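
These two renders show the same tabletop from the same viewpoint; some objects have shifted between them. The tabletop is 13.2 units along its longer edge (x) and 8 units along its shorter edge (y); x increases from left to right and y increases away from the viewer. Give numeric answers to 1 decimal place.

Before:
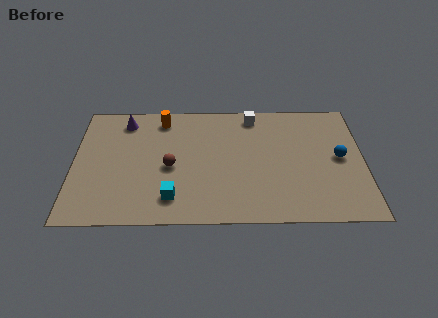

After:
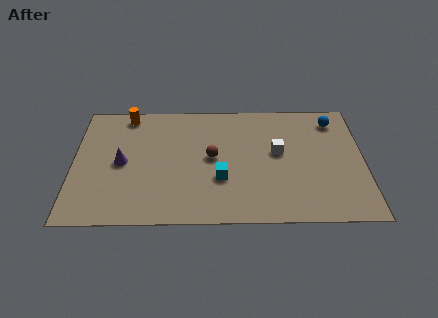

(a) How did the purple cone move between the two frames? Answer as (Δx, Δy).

(-0.1, -2.8)

The purple cone started near (2.3, 6.7) and ended near (2.2, 3.9).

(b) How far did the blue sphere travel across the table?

2.5

From (12.1, 4.1) to (11.9, 6.6), the blue sphere covered √(0.2² + 2.5²) ≈ 2.5 units.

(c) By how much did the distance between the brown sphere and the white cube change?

-2.1

Before: roughly 5.1 units apart; after: 3.0. That's 2.1 units closer together.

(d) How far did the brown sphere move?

2.0

The brown sphere was near (4.4, 3.6) before and (6.3, 4.2) after, so it travelled √(1.9² + 0.6²) ≈ 2.0 units.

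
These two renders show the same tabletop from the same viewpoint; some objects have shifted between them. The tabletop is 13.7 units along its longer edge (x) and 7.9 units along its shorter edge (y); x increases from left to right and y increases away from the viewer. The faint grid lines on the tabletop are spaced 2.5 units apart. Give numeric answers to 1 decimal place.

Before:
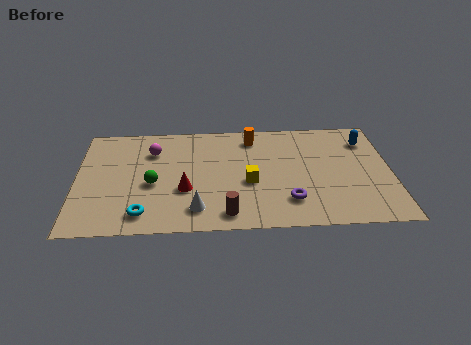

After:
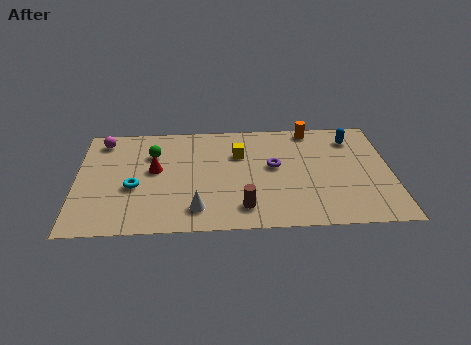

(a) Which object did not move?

the white cone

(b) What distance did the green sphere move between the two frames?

2.2

From (3.3, 3.4) to (3.3, 5.6), the green sphere covered √(0.0² + 2.2²) ≈ 2.2 units.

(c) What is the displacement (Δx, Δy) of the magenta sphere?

(-2.2, 0.9)

The magenta sphere started near (3.3, 5.8) and ended near (1.1, 6.7).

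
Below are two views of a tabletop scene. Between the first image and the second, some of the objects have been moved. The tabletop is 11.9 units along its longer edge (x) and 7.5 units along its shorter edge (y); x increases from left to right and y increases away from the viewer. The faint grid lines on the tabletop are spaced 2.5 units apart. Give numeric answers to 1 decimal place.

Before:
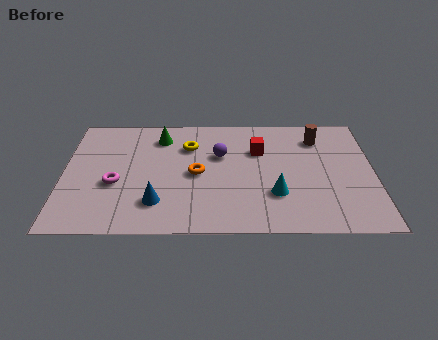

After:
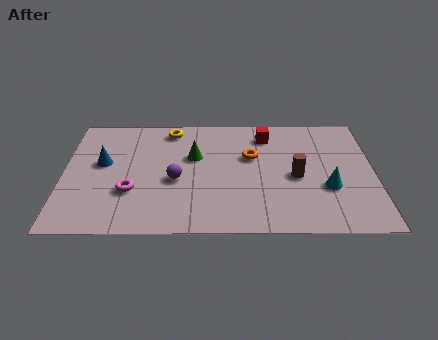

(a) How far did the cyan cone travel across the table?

2.0

The cyan cone moved from about (8.1, 2.3) to (10.1, 2.7), a distance of √(2.0² + 0.4²) ≈ 2.0.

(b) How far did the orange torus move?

2.4

The orange torus was near (5.1, 3.6) before and (7.2, 4.7) after, so it travelled √(2.1² + 1.1²) ≈ 2.4 units.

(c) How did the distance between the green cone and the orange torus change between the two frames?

-0.6

They were about 2.8 units apart before and 2.2 after — 0.6 units closer together.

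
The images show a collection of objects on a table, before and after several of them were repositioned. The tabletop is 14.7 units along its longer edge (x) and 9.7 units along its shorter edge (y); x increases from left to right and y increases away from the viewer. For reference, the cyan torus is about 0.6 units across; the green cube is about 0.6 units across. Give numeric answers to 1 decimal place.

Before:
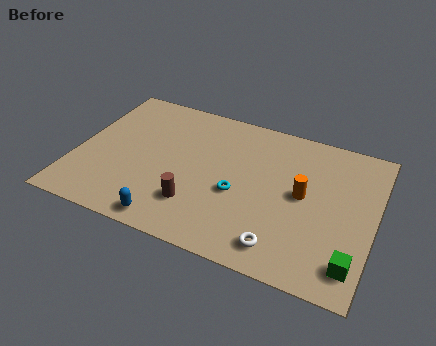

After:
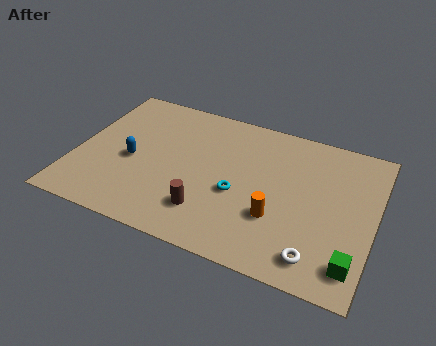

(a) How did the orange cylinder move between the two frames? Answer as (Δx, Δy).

(-1.1, -1.9)

The orange cylinder started near (11.2, 5.1) and ended near (10.1, 3.2).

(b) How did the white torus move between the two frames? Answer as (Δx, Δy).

(1.7, 0.0)

The white torus was at about (10.5, 1.5) and moved to about (12.2, 1.5).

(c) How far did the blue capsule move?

4.0

From (5.1, 1.0) to (2.8, 4.3), the blue capsule covered √(2.3² + 3.3²) ≈ 4.0 units.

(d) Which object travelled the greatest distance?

the blue capsule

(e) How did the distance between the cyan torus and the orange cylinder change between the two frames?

-1.1

They were about 3.3 units apart before and 2.2 after — 1.1 units closer together.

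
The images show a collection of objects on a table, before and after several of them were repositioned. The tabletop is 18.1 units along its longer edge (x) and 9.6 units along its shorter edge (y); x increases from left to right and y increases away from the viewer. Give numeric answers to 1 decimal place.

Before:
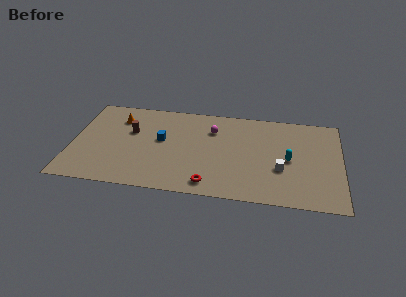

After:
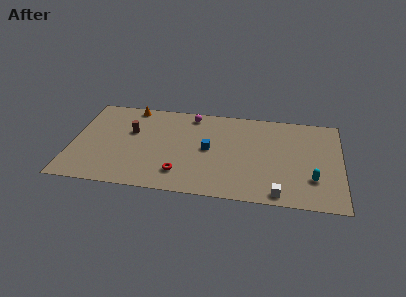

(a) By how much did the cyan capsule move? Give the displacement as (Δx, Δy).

(1.6, -1.8)

The cyan capsule started near (14.6, 4.6) and ended near (16.2, 2.8).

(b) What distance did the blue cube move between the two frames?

3.2

The blue cube was near (6.0, 5.4) before and (9.2, 4.9) after, so it travelled √(3.2² + 0.5²) ≈ 3.2 units.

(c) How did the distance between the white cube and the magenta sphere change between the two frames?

+3.7

The distance was about 5.9 in the first image and 9.6 in the second, so they moved 3.7 units further apart.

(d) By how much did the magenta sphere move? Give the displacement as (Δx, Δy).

(-1.5, 1.4)

The magenta sphere started near (9.4, 7.0) and ended near (7.9, 8.4).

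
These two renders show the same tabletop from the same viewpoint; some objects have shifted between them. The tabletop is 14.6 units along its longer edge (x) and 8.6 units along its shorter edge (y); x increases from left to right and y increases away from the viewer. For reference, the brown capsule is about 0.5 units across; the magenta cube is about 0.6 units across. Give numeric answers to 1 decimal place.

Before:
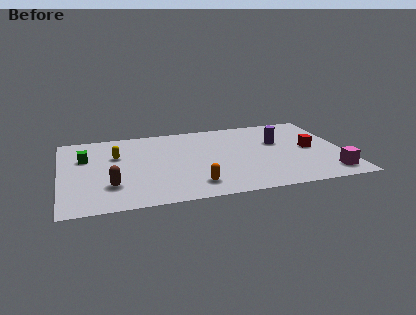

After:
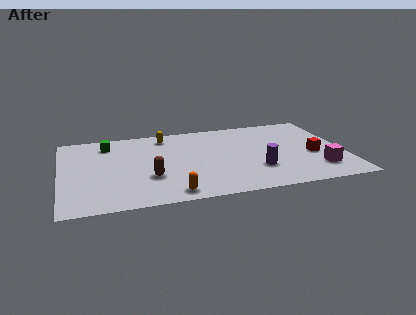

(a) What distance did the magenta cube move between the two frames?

0.8

From (13.6, 1.4) to (13.1, 2.0), the magenta cube covered √(0.5² + 0.6²) ≈ 0.8 units.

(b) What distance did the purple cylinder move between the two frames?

3.1

From (11.3, 5.4) to (10.0, 2.6), the purple cylinder covered √(1.3² + 2.8²) ≈ 3.1 units.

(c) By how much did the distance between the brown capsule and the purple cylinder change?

-3.8

The distance was about 9.3 in the first image and 5.5 in the second, so they moved 3.8 units closer together.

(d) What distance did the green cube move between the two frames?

1.8

The green cube was near (1.3, 5.7) before and (2.5, 7.0) after, so it travelled √(1.2² + 1.3²) ≈ 1.8 units.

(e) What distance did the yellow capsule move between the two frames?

3.1

The yellow capsule moved from about (2.9, 5.6) to (5.5, 7.3), a distance of √(2.6² + 1.7²) ≈ 3.1.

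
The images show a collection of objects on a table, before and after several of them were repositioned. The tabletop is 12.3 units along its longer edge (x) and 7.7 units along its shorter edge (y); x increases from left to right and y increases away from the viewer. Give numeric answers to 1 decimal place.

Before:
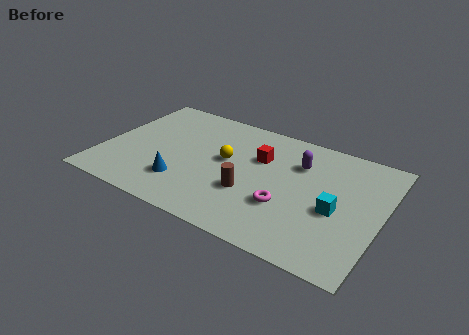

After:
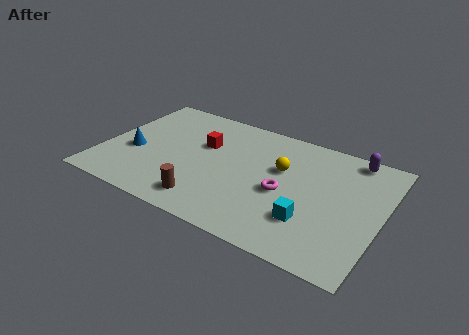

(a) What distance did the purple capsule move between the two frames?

2.6

From (8.5, 5.5) to (10.7, 6.9), the purple capsule covered √(2.2² + 1.4²) ≈ 2.6 units.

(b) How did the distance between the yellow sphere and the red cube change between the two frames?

+1.9

The distance was about 1.6 in the first image and 3.5 in the second, so they moved 1.9 units further apart.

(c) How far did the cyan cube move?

1.5

The cyan cube was near (10.4, 3.3) before and (9.4, 2.2) after, so it travelled √(1.0² + 1.1²) ≈ 1.5 units.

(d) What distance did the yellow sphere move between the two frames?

2.5

The yellow sphere was near (5.4, 4.3) before and (7.8, 4.8) after, so it travelled √(2.4² + 0.5²) ≈ 2.5 units.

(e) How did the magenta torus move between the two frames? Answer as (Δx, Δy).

(-0.2, 0.8)

The magenta torus was at about (8.3, 2.6) and moved to about (8.1, 3.4).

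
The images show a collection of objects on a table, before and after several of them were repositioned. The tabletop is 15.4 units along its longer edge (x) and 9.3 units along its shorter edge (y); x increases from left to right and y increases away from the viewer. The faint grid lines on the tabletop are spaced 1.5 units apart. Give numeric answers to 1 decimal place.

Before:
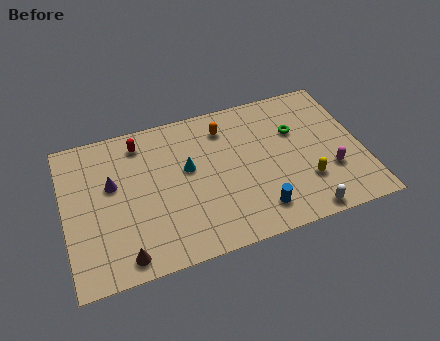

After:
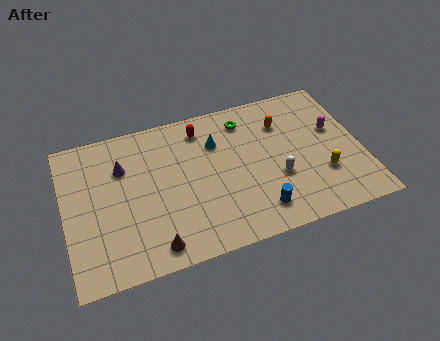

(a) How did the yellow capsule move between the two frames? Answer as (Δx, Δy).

(0.9, 0.2)

From the two frames, the yellow capsule sits at roughly (12.3, 2.7) before and (13.2, 2.9) after.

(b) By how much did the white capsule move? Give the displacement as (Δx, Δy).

(-1.1, 2.6)

From the two frames, the white capsule sits at roughly (12.0, 0.8) before and (10.9, 3.4) after.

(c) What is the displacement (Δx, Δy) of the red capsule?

(3.2, -0.1)

The red capsule was at about (4.1, 7.8) and moved to about (7.3, 7.7).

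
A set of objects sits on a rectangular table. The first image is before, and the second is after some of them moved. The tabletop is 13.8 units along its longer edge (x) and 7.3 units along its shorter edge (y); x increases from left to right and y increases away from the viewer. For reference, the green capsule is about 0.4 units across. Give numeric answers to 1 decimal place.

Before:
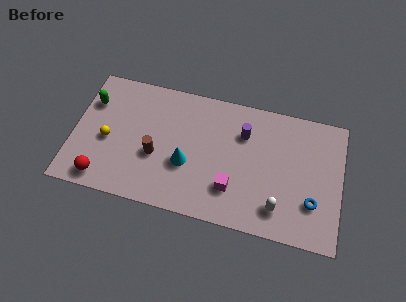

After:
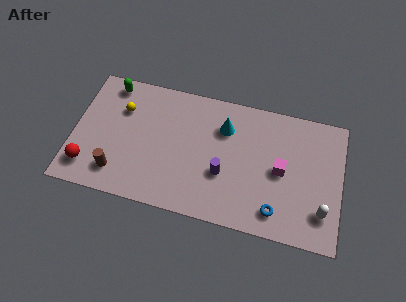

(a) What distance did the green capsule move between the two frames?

1.5

The green capsule moved from about (0.8, 5.2) to (1.7, 6.4), a distance of √(0.9² + 1.2²) ≈ 1.5.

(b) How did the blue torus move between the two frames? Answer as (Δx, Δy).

(-1.8, -0.9)

The blue torus was at about (12.4, 2.2) and moved to about (10.6, 1.3).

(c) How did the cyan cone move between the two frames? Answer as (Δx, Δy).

(1.8, 2.5)

The cyan cone started near (5.9, 2.8) and ended near (7.7, 5.3).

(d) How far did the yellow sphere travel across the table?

2.0

The yellow sphere moved from about (1.8, 3.2) to (2.4, 5.1), a distance of √(0.6² + 1.9²) ≈ 2.0.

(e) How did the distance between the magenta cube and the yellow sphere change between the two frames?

+1.8

The distance was about 6.6 in the first image and 8.4 in the second, so they moved 1.8 units further apart.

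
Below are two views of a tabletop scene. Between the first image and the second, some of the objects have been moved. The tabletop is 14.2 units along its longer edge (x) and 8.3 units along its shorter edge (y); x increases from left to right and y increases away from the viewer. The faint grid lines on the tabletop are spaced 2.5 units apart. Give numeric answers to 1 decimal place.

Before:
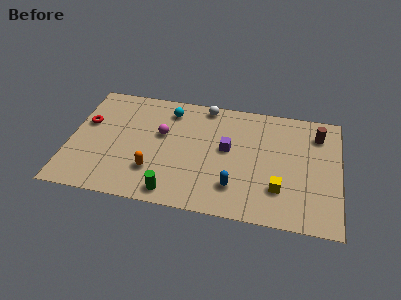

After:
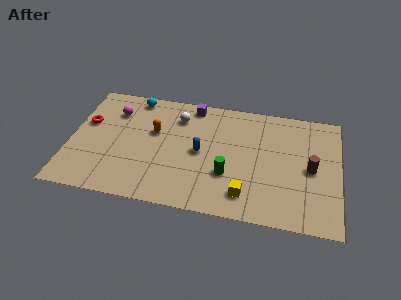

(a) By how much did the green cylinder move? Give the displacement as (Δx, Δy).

(2.8, 1.8)

The green cylinder was at about (5.6, 1.0) and moved to about (8.4, 2.8).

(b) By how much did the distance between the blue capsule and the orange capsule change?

-1.6

The distance was about 4.3 in the first image and 2.7 in the second, so they moved 1.6 units closer together.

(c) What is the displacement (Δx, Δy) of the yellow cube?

(-1.7, -0.7)

The yellow cube was at about (11.1, 2.3) and moved to about (9.4, 1.6).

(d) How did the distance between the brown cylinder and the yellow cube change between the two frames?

-0.5

The distance was about 4.6 in the first image and 4.1 in the second, so they moved 0.5 units closer together.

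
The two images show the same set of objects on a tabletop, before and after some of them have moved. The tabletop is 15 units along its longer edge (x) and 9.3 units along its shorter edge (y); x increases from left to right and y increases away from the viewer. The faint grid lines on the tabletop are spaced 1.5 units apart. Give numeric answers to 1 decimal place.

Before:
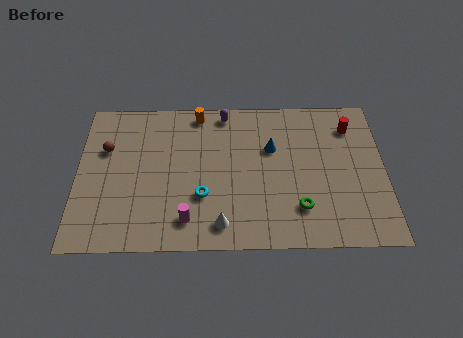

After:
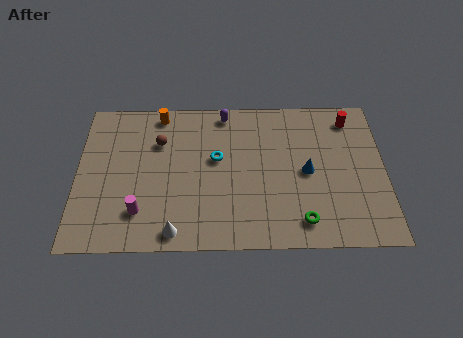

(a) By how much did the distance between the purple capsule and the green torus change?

+0.7

They were about 7.0 units apart before and 7.7 after — 0.7 units further apart.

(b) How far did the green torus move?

0.8

The green torus moved from about (10.8, 2.3) to (10.9, 1.5), a distance of √(0.1² + 0.8²) ≈ 0.8.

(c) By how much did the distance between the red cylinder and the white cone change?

+2.3

They were about 8.7 units apart before and 11.0 after — 2.3 units further apart.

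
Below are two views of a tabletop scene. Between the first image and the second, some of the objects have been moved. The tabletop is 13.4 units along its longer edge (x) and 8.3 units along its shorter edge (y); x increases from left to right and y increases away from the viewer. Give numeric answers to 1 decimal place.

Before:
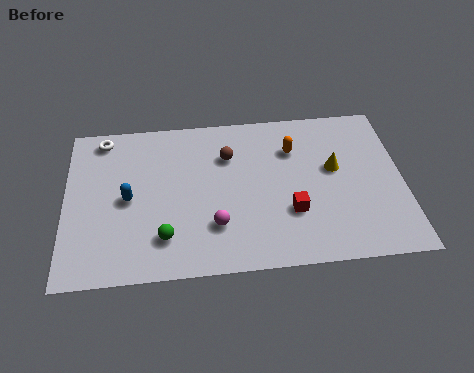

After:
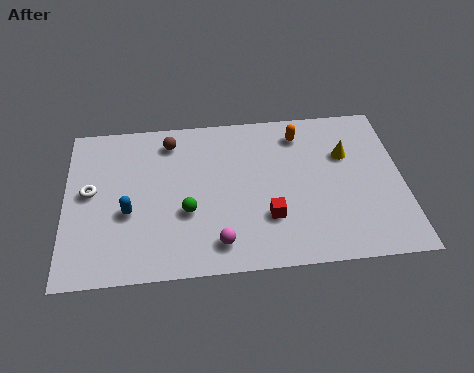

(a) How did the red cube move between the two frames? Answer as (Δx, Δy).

(-0.9, -0.2)

From the two frames, the red cube sits at roughly (8.9, 2.7) before and (8.0, 2.5) after.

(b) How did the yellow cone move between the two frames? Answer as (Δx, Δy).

(0.5, 0.7)

The yellow cone was at about (10.7, 4.8) and moved to about (11.2, 5.5).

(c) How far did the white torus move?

2.8

The white torus moved from about (1.5, 7.3) to (1.0, 4.5), a distance of √(0.5² + 2.8²) ≈ 2.8.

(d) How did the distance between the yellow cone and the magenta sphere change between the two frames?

+1.2

They were about 5.4 units apart before and 6.6 after — 1.2 units further apart.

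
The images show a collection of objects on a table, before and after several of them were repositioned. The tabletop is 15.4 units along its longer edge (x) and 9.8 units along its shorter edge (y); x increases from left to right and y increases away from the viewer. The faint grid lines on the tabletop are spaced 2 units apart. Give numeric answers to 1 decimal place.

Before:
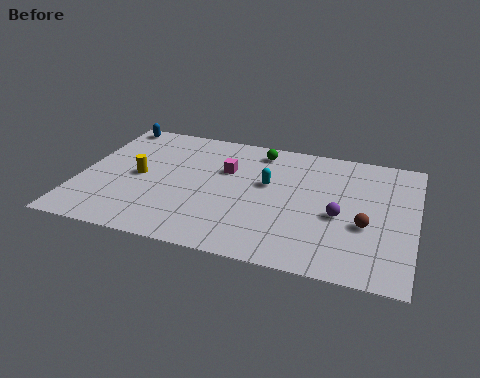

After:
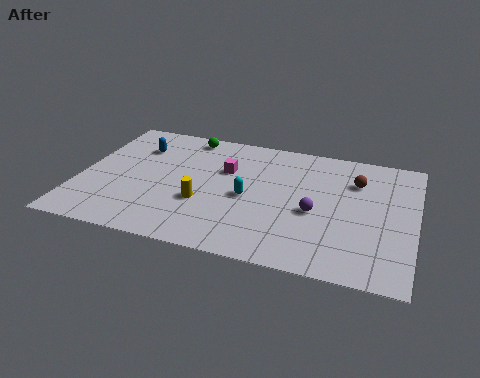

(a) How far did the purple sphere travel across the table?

1.1

The purple sphere moved from about (12.0, 4.2) to (10.9, 4.2), a distance of √(1.1² + 0.0²) ≈ 1.1.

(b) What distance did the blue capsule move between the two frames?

2.2

The blue capsule moved from about (1.0, 8.9) to (2.4, 7.2), a distance of √(1.4² + 1.7²) ≈ 2.2.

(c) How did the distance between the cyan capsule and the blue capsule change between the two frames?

-2.2

The distance was about 8.2 in the first image and 6.0 in the second, so they moved 2.2 units closer together.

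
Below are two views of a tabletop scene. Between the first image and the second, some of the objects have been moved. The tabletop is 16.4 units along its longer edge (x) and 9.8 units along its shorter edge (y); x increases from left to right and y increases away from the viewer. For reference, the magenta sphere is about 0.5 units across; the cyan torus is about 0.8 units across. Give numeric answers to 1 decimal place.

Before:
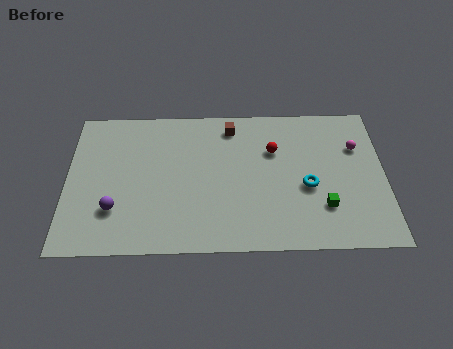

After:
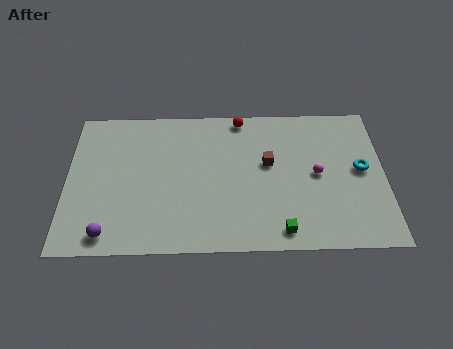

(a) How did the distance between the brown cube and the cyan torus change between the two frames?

-0.9

The distance was about 5.7 in the first image and 4.8 in the second, so they moved 0.9 units closer together.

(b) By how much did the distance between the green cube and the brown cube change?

-2.8

They were about 7.3 units apart before and 4.5 after — 2.8 units closer together.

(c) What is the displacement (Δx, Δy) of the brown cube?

(1.9, -2.6)

The brown cube was at about (8.5, 8.3) and moved to about (10.4, 5.7).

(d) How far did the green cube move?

2.7

The green cube was near (13.2, 2.7) before and (11.0, 1.2) after, so it travelled √(2.2² + 1.5²) ≈ 2.7 units.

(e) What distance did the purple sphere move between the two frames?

1.6

The purple sphere moved from about (2.5, 2.8) to (2.2, 1.2), a distance of √(0.3² + 1.6²) ≈ 1.6.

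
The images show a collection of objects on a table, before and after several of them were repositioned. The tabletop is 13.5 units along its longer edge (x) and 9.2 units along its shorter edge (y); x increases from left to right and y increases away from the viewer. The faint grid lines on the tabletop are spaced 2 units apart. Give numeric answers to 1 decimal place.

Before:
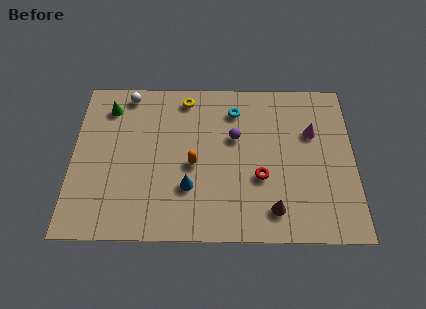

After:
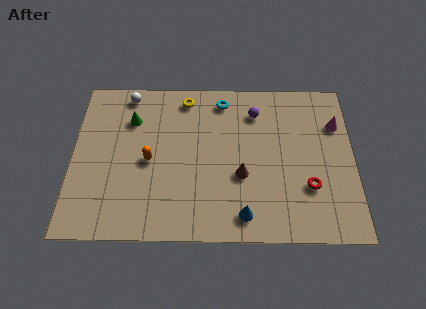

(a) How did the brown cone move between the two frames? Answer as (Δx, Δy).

(-1.5, 1.9)

The brown cone started near (9.6, 1.6) and ended near (8.1, 3.5).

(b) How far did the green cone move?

1.3

The green cone was near (1.7, 7.4) before and (2.8, 6.7) after, so it travelled √(1.1² + 0.7²) ≈ 1.3 units.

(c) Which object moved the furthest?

the blue cone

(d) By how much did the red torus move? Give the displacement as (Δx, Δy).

(2.3, -0.5)

From the two frames, the red torus sits at roughly (9.0, 3.4) before and (11.3, 2.9) after.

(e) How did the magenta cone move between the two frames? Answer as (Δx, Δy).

(1.2, 0.5)

The magenta cone was at about (11.5, 6.0) and moved to about (12.7, 6.5).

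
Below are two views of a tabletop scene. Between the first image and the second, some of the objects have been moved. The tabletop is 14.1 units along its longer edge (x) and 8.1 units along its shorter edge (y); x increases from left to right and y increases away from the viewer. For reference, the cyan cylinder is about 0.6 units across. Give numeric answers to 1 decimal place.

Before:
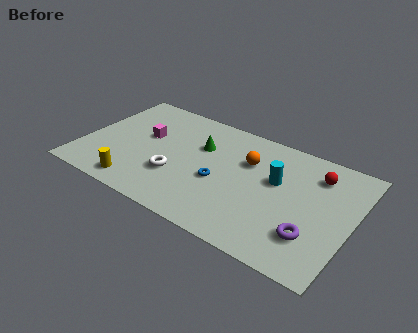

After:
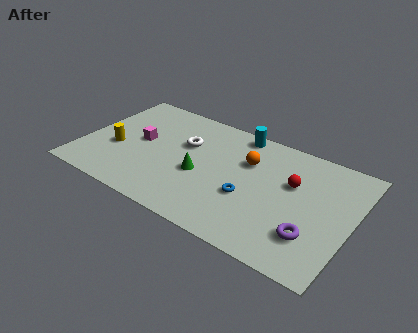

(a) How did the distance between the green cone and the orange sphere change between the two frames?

+0.5

They were about 2.5 units apart before and 3.0 after — 0.5 units further apart.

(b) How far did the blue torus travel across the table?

1.6

The blue torus moved from about (7.3, 3.4) to (8.9, 3.1), a distance of √(1.6² + 0.3²) ≈ 1.6.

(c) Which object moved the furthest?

the cyan cylinder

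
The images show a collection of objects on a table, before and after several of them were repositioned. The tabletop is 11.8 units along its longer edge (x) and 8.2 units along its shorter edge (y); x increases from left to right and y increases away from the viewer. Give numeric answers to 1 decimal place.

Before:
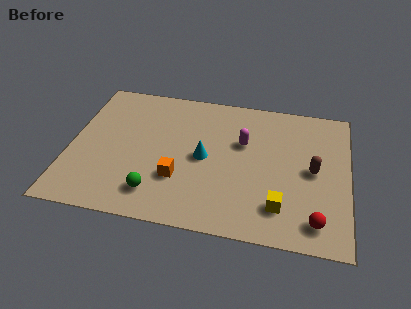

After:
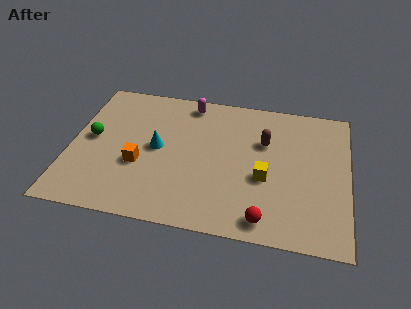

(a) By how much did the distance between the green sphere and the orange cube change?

+1.1

They were about 1.3 units apart before and 2.4 after — 1.1 units further apart.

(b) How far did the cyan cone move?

2.0

The cyan cone was near (5.7, 4.0) before and (3.7, 4.2) after, so it travelled √(2.0² + 0.2²) ≈ 2.0 units.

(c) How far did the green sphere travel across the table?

4.0

From (3.8, 1.6) to (0.9, 4.3), the green sphere covered √(2.9² + 2.7²) ≈ 4.0 units.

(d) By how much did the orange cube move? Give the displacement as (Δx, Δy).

(-1.7, 0.5)

The orange cube started near (4.7, 2.6) and ended near (3.0, 3.1).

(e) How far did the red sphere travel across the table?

2.1

The red sphere was near (10.5, 1.3) before and (8.4, 1.0) after, so it travelled √(2.1² + 0.3²) ≈ 2.1 units.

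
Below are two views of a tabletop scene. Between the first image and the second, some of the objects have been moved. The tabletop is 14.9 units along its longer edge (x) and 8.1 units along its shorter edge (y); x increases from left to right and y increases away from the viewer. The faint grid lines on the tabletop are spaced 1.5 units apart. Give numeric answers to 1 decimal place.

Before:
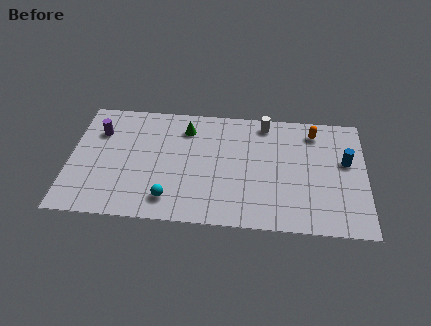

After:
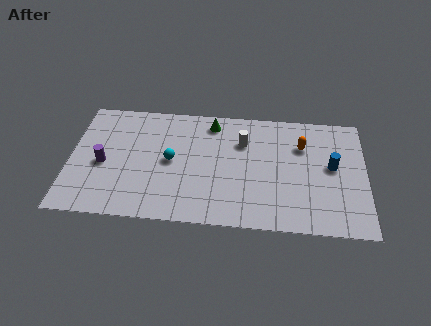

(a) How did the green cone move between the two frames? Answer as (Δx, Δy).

(1.3, 0.5)

The green cone was at about (5.8, 6.4) and moved to about (7.1, 6.9).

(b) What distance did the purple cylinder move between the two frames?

2.2

From (1.4, 5.8) to (1.7, 3.6), the purple cylinder covered √(0.3² + 2.2²) ≈ 2.2 units.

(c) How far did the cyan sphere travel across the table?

2.6

The cyan sphere moved from about (5.1, 1.5) to (5.1, 4.1), a distance of √(0.0² + 2.6²) ≈ 2.6.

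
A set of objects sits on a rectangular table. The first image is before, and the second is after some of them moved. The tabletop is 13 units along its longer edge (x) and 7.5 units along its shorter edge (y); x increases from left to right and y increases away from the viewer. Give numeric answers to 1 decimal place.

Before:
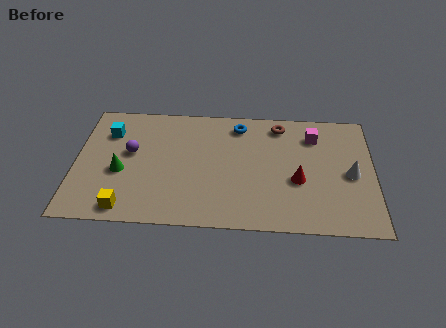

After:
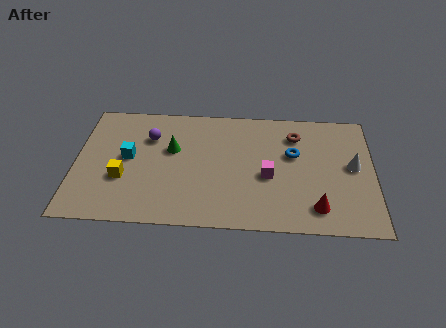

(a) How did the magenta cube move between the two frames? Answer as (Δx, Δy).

(-2.0, -2.6)

The magenta cube started near (10.4, 5.8) and ended near (8.4, 3.2).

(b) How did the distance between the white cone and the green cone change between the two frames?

-2.1

Before: roughly 10.0 units apart; after: 7.9. That's 2.1 units closer together.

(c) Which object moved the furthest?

the magenta cube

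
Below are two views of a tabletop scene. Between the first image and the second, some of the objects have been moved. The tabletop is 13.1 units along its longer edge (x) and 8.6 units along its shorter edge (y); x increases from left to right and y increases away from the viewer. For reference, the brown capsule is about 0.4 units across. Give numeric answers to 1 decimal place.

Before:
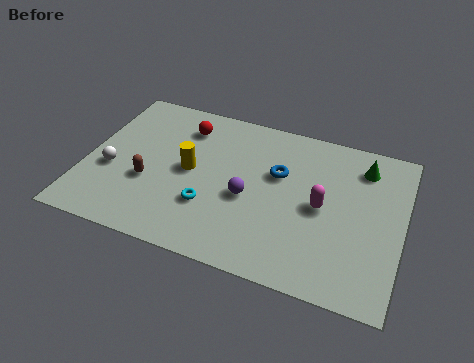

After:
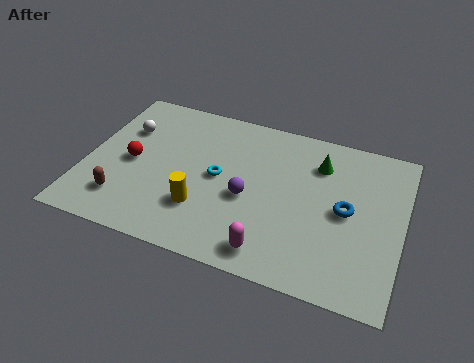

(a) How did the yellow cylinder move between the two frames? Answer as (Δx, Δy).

(0.7, -1.9)

From the two frames, the yellow cylinder sits at roughly (4.3, 4.4) before and (5.0, 2.5) after.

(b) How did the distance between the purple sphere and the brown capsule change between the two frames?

+1.2

Before: roughly 4.1 units apart; after: 5.3. That's 1.2 units further apart.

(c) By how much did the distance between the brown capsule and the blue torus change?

+3.7

They were about 5.6 units apart before and 9.3 after — 3.7 units further apart.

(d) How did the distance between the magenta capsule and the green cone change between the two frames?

+2.4

Before: roughly 3.1 units apart; after: 5.5. That's 2.4 units further apart.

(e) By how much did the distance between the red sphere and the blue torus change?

+4.6

They were about 4.3 units apart before and 8.9 after — 4.6 units further apart.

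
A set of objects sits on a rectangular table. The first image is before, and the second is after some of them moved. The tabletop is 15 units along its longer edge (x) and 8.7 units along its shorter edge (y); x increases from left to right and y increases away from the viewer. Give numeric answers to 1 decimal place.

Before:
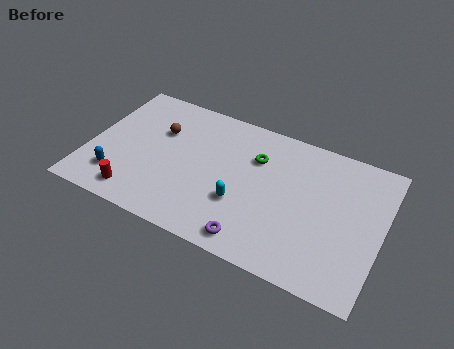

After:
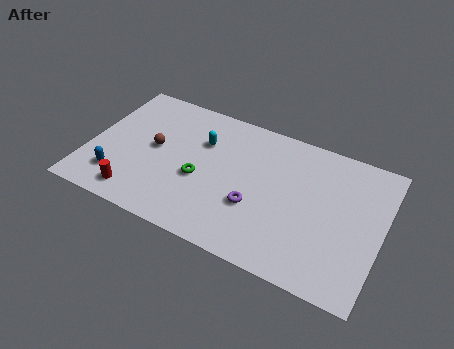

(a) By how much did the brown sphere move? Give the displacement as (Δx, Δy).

(-0.1, -1.2)

From the two frames, the brown sphere sits at roughly (3.4, 5.8) before and (3.3, 4.6) after.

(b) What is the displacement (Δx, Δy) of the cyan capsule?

(-2.4, 3.0)

The cyan capsule was at about (8.0, 3.0) and moved to about (5.6, 6.0).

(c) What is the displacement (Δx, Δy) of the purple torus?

(-0.2, 2.0)

The purple torus started near (8.9, 1.1) and ended near (8.7, 3.1).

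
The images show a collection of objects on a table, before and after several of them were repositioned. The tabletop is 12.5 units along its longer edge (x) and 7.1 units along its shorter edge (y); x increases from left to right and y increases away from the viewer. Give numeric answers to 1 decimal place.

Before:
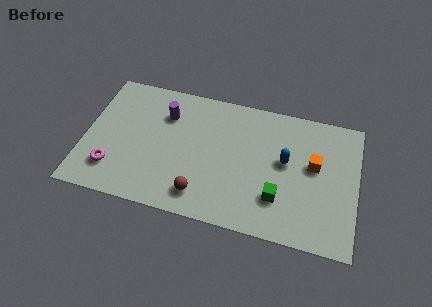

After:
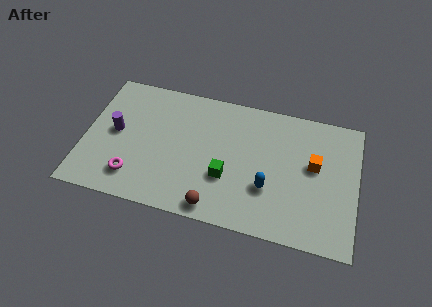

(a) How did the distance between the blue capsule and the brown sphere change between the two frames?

-1.8

Before: roughly 4.6 units apart; after: 2.8. That's 1.8 units closer together.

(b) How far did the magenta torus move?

1.0

From (1.4, 1.7) to (2.4, 1.5), the magenta torus covered √(1.0² + 0.2²) ≈ 1.0 units.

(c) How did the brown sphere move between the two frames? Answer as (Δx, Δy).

(0.7, -0.5)

The brown sphere was at about (5.5, 1.3) and moved to about (6.2, 0.8).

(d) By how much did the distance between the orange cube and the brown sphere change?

-0.3

The distance was about 5.7 in the first image and 5.4 in the second, so they moved 0.3 units closer together.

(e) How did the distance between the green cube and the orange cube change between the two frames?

+1.6

The distance was about 2.6 in the first image and 4.2 in the second, so they moved 1.6 units further apart.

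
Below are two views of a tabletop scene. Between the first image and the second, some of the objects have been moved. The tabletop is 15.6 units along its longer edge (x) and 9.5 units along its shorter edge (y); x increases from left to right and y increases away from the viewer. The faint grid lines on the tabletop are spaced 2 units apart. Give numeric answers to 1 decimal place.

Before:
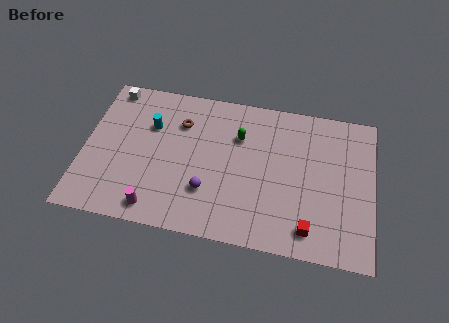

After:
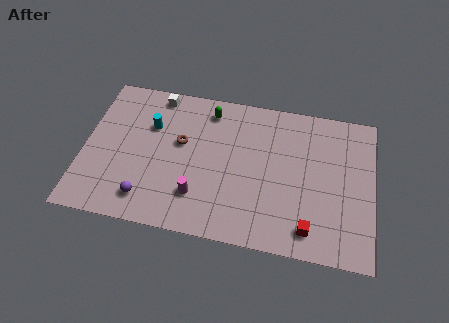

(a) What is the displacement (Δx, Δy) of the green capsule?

(-1.7, 1.4)

The green capsule was at about (8.3, 6.6) and moved to about (6.6, 8.0).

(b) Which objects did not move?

the red cube and the cyan cylinder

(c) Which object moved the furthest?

the purple sphere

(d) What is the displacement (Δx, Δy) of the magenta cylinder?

(2.2, 1.2)

From the two frames, the magenta cylinder sits at roughly (4.1, 1.2) before and (6.3, 2.4) after.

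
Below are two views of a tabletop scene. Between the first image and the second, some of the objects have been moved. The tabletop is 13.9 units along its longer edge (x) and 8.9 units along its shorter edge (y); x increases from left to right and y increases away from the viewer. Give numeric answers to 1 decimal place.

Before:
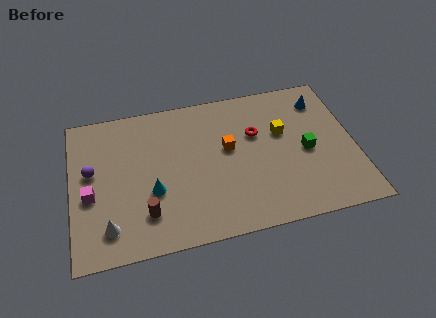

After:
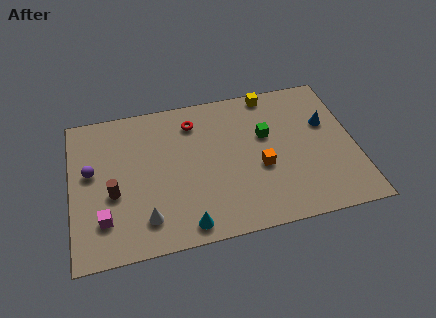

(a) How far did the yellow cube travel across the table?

2.6

The yellow cube moved from about (10.4, 5.5) to (10.0, 8.1), a distance of √(0.4² + 2.6²) ≈ 2.6.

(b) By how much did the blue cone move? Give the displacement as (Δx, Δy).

(0.1, -1.5)

The blue cone was at about (12.5, 7.1) and moved to about (12.6, 5.6).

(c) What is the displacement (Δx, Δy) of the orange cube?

(1.5, -1.5)

From the two frames, the orange cube sits at roughly (7.7, 5.1) before and (9.2, 3.6) after.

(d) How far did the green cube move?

2.4

The green cube was near (11.5, 4.1) before and (9.6, 5.5) after, so it travelled √(1.9² + 1.4²) ≈ 2.4 units.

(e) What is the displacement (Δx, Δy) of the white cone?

(1.8, 0.1)

From the two frames, the white cone sits at roughly (1.7, 1.7) before and (3.5, 1.8) after.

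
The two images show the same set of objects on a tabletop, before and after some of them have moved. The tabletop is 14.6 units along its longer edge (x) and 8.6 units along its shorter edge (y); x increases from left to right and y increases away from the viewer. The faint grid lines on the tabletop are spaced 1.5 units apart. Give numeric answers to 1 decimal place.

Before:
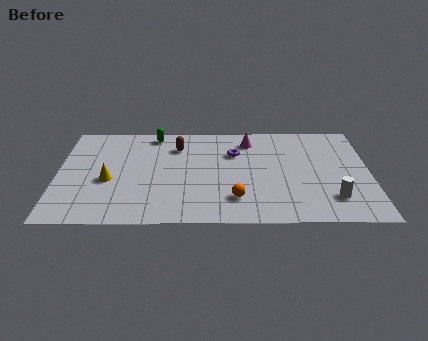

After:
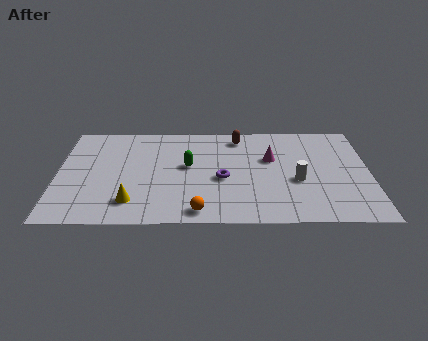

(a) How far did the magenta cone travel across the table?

1.9

From (9.0, 7.0) to (10.0, 5.4), the magenta cone covered √(1.0² + 1.6²) ≈ 1.9 units.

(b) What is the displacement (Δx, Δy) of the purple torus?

(-0.6, -2.2)

From the two frames, the purple torus sits at roughly (8.3, 5.9) before and (7.7, 3.7) after.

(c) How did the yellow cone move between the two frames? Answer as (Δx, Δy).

(1.1, -1.8)

The yellow cone started near (2.4, 3.6) and ended near (3.5, 1.8).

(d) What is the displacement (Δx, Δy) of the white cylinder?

(-1.6, 1.5)

The white cylinder started near (12.8, 2.0) and ended near (11.2, 3.5).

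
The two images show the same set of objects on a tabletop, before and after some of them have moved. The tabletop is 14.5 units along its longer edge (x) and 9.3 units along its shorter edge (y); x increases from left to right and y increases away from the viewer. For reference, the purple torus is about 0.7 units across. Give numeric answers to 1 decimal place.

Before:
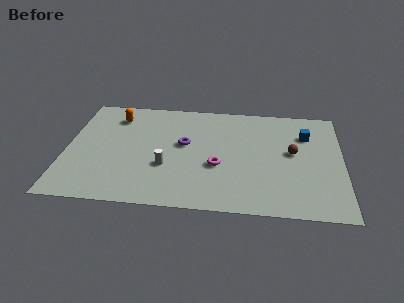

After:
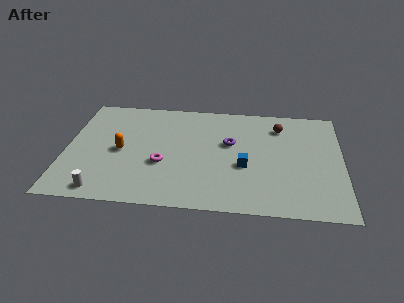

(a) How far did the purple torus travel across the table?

2.4

From (6.2, 5.3) to (8.6, 5.6), the purple torus covered √(2.4² + 0.3²) ≈ 2.4 units.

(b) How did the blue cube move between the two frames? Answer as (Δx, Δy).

(-3.2, -3.0)

The blue cube was at about (12.6, 6.7) and moved to about (9.4, 3.7).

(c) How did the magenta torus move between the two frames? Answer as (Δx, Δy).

(-2.9, -0.1)

The magenta torus was at about (8.0, 3.6) and moved to about (5.1, 3.5).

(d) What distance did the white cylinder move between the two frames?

3.9

From (5.3, 3.3) to (2.1, 1.0), the white cylinder covered √(3.2² + 2.3²) ≈ 3.9 units.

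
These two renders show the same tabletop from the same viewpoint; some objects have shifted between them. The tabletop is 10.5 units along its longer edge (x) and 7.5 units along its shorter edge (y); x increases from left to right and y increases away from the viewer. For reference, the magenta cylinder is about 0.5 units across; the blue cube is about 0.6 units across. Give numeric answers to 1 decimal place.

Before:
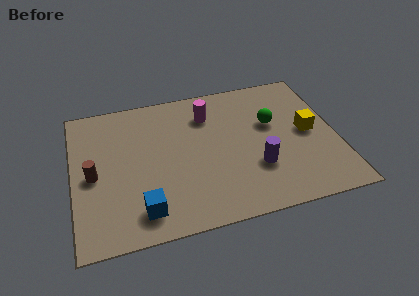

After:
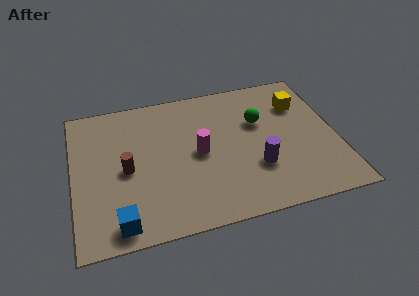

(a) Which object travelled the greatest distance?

the magenta cylinder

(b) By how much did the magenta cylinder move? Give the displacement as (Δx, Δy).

(-0.5, -2.0)

The magenta cylinder was at about (5.5, 5.7) and moved to about (5.0, 3.7).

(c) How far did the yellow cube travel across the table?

1.6

The yellow cube was near (9.4, 3.8) before and (9.2, 5.4) after, so it travelled √(0.2² + 1.6²) ≈ 1.6 units.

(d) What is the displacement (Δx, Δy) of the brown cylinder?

(1.3, 0.0)

From the two frames, the brown cylinder sits at roughly (0.8, 3.5) before and (2.1, 3.5) after.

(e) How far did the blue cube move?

1.0

The blue cube moved from about (2.6, 1.3) to (1.7, 0.9), a distance of √(0.9² + 0.4²) ≈ 1.0.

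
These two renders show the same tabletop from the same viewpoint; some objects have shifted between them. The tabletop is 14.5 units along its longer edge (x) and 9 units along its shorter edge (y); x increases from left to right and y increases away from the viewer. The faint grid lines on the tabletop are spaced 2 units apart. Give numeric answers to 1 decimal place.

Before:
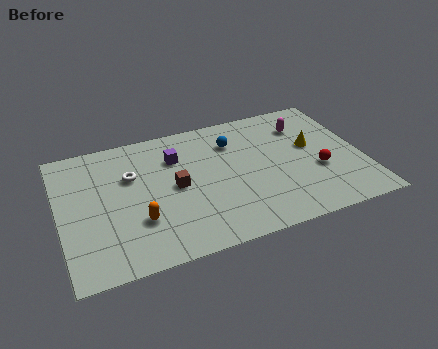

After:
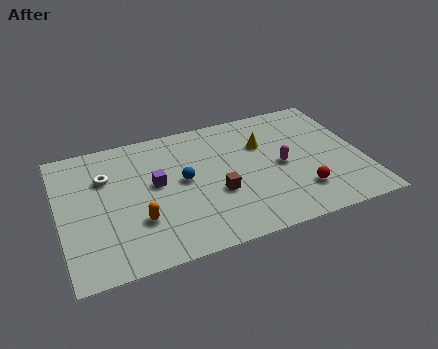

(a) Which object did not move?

the orange capsule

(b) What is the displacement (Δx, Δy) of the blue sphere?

(-2.6, -1.9)

The blue sphere was at about (8.5, 6.7) and moved to about (5.9, 4.8).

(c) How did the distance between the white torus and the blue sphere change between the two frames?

-1.2

They were about 5.1 units apart before and 3.9 after — 1.2 units closer together.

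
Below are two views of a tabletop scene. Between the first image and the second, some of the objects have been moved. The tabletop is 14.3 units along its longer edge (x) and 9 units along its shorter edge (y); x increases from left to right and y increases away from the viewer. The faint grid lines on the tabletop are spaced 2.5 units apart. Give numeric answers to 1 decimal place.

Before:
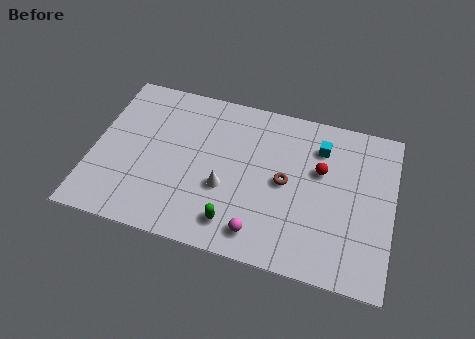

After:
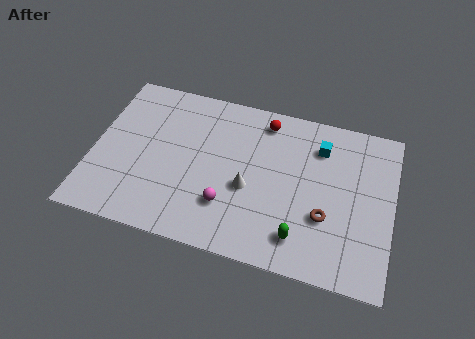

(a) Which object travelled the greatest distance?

the red sphere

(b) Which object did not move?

the cyan cube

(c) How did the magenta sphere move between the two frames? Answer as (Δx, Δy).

(-1.6, 1.1)

The magenta sphere was at about (8.2, 1.4) and moved to about (6.6, 2.5).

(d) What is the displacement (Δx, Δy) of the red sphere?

(-2.8, 2.1)

The red sphere started near (10.8, 5.6) and ended near (8.0, 7.7).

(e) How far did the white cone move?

1.1

The white cone moved from about (6.4, 3.4) to (7.5, 3.7), a distance of √(1.1² + 0.3²) ≈ 1.1.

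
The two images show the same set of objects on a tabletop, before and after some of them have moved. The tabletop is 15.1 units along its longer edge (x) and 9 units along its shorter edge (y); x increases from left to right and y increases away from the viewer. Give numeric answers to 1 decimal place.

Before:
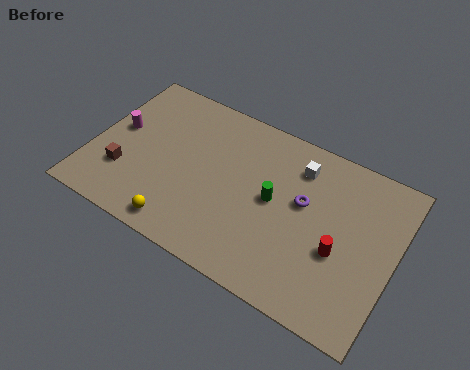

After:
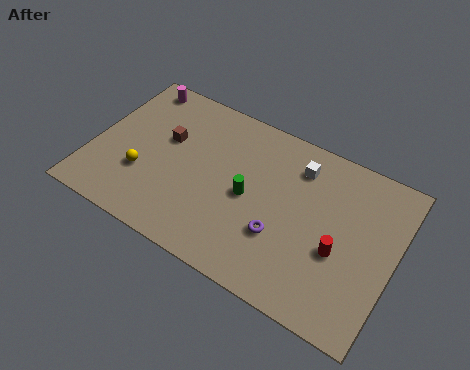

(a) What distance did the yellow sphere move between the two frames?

3.0

The yellow sphere was near (5.0, 1.1) before and (2.7, 3.0) after, so it travelled √(2.3² + 1.9²) ≈ 3.0 units.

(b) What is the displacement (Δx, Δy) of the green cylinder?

(-1.2, -0.4)

The green cylinder was at about (9.1, 4.7) and moved to about (7.9, 4.3).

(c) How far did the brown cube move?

3.3

The brown cube moved from about (1.8, 2.7) to (3.5, 5.5), a distance of √(1.7² + 2.8²) ≈ 3.3.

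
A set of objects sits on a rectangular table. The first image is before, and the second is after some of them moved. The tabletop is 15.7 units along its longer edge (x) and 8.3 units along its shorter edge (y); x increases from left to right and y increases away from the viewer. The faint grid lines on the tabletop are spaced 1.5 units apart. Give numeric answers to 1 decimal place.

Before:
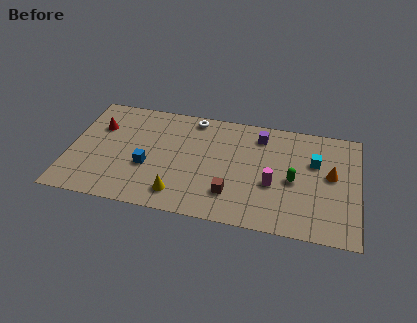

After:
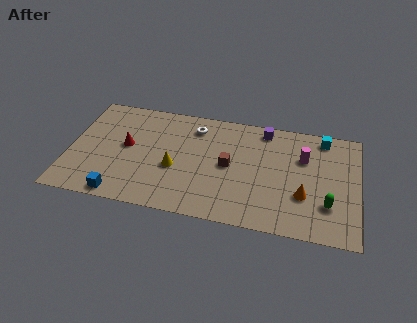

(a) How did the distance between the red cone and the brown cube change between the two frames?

-2.6

They were about 8.2 units apart before and 5.6 after — 2.6 units closer together.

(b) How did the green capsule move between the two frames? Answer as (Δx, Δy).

(1.9, -1.4)

From the two frames, the green capsule sits at roughly (12.2, 3.8) before and (14.1, 2.4) after.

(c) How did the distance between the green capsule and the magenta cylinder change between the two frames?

+2.3

Before: roughly 1.2 units apart; after: 3.5. That's 2.3 units further apart.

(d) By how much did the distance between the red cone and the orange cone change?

-2.9

They were about 12.7 units apart before and 9.8 after — 2.9 units closer together.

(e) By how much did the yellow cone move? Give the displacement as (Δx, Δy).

(-0.3, 1.9)

From the two frames, the yellow cone sits at roughly (6.1, 1.5) before and (5.8, 3.4) after.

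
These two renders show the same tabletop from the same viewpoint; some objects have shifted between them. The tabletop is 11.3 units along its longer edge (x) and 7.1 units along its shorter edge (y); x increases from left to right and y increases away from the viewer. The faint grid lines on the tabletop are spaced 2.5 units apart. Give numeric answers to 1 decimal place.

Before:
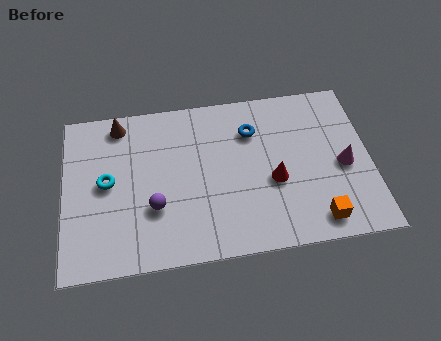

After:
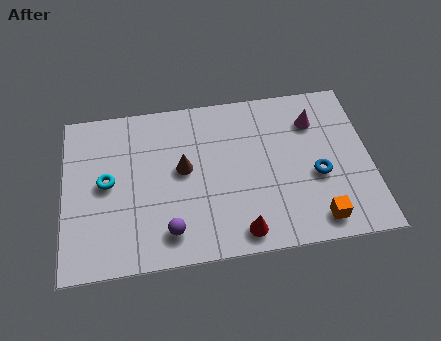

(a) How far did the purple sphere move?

1.2

From (3.3, 2.4) to (3.8, 1.3), the purple sphere covered √(0.5² + 1.1²) ≈ 1.2 units.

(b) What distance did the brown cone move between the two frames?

3.3

The brown cone moved from about (2.1, 6.2) to (4.4, 3.9), a distance of √(2.3² + 2.3²) ≈ 3.3.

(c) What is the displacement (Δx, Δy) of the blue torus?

(2.3, -2.3)

From the two frames, the blue torus sits at roughly (7.0, 5.2) before and (9.3, 2.9) after.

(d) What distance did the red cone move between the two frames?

2.4

The red cone was near (7.7, 2.9) before and (6.4, 0.9) after, so it travelled √(1.3² + 2.0²) ≈ 2.4 units.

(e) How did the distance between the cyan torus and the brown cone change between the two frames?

+0.3

They were about 2.5 units apart before and 2.8 after — 0.3 units further apart.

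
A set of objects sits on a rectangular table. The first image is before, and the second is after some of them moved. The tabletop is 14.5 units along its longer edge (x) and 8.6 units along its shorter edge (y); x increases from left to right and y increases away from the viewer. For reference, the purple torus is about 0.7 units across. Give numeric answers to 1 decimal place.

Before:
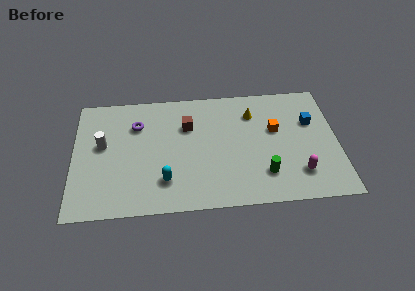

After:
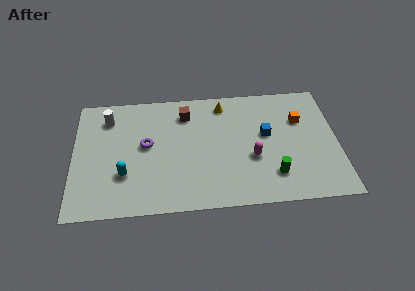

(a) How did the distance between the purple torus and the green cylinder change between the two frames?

-0.6

They were about 8.0 units apart before and 7.4 after — 0.6 units closer together.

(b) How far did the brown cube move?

0.9

From (6.3, 5.9) to (6.2, 6.8), the brown cube covered √(0.1² + 0.9²) ≈ 0.9 units.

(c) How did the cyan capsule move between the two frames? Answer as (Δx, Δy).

(-2.2, 0.6)

The cyan capsule started near (5.0, 2.1) and ended near (2.8, 2.7).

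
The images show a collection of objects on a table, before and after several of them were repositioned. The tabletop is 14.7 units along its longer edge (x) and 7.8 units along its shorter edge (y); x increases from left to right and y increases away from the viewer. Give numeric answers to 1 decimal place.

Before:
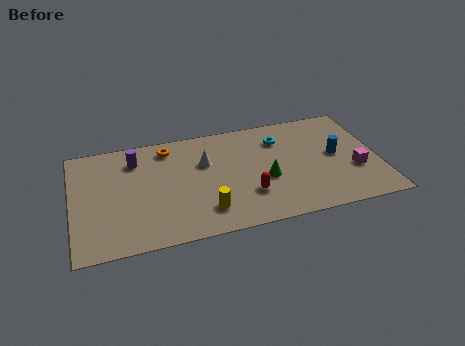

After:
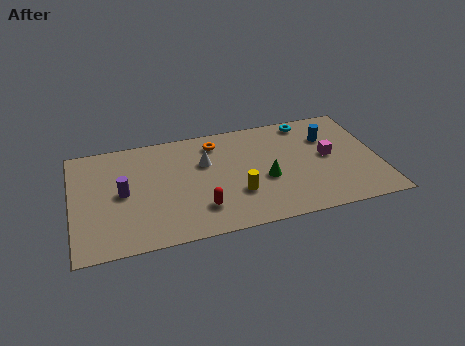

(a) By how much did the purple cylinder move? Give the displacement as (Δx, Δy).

(-0.7, -2.2)

From the two frames, the purple cylinder sits at roughly (3.1, 6.1) before and (2.4, 3.9) after.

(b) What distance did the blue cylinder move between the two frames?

1.4

The blue cylinder moved from about (12.7, 4.1) to (12.4, 5.5), a distance of √(0.3² + 1.4²) ≈ 1.4.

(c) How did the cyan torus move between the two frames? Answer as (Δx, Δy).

(1.4, 1.0)

The cyan torus was at about (10.1, 5.9) and moved to about (11.5, 6.9).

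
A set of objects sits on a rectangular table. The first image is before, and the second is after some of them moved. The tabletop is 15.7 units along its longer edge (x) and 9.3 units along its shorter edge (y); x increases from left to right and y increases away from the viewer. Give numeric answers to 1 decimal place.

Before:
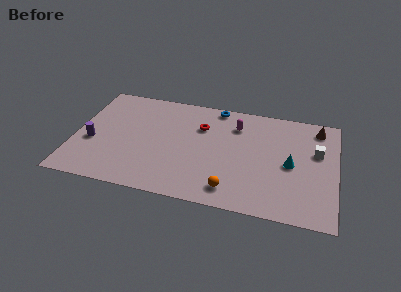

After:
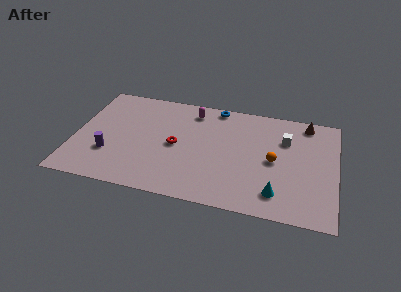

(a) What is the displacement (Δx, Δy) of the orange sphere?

(2.4, 3.0)

From the two frames, the orange sphere sits at roughly (9.6, 1.5) before and (12.0, 4.5) after.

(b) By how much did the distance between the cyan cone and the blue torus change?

+1.6

They were about 6.2 units apart before and 7.8 after — 1.6 units further apart.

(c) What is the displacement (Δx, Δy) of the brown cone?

(-0.7, 0.3)

The brown cone started near (14.5, 7.9) and ended near (13.8, 8.2).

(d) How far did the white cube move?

2.0

The white cube was near (14.5, 5.8) before and (12.6, 6.5) after, so it travelled √(1.9² + 0.7²) ≈ 2.0 units.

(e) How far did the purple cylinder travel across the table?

1.4

The purple cylinder was near (1.1, 3.7) before and (2.2, 2.9) after, so it travelled √(1.1² + 0.8²) ≈ 1.4 units.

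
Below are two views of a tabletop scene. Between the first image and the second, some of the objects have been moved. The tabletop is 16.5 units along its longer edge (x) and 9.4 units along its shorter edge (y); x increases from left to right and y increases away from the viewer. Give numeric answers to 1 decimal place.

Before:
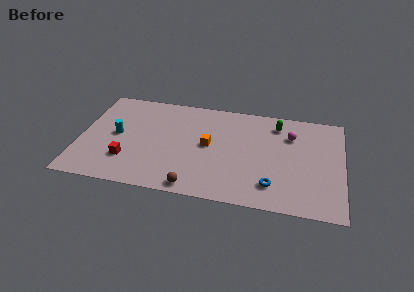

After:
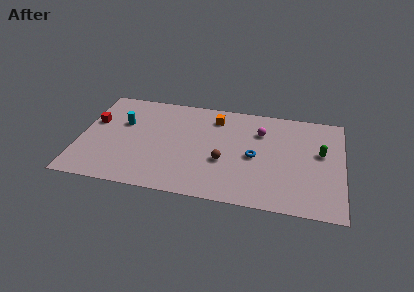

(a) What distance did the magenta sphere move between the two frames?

1.9

From (13.2, 6.8) to (11.3, 6.8), the magenta sphere covered √(1.9² + 0.0²) ≈ 1.9 units.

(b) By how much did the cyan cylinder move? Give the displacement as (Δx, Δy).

(0.3, 1.2)

The cyan cylinder was at about (2.3, 4.8) and moved to about (2.6, 6.0).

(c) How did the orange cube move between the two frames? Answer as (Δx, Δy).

(0.3, 2.7)

The orange cube was at about (8.1, 4.9) and moved to about (8.4, 7.6).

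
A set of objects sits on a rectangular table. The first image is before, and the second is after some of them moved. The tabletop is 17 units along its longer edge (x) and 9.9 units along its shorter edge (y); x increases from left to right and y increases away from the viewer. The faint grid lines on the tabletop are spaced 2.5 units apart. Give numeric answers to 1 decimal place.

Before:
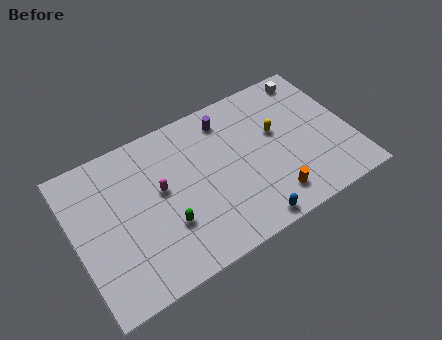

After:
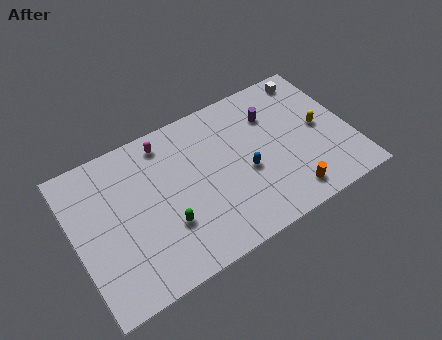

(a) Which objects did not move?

the white cube and the green capsule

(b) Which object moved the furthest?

the blue capsule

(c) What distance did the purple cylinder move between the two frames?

2.9

The purple cylinder moved from about (9.8, 8.2) to (12.5, 7.2), a distance of √(2.7² + 1.0²) ≈ 2.9.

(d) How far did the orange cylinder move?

1.0

The orange cylinder moved from about (11.6, 1.8) to (12.6, 1.5), a distance of √(1.0² + 0.3²) ≈ 1.0.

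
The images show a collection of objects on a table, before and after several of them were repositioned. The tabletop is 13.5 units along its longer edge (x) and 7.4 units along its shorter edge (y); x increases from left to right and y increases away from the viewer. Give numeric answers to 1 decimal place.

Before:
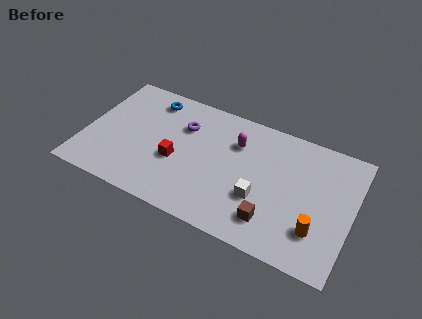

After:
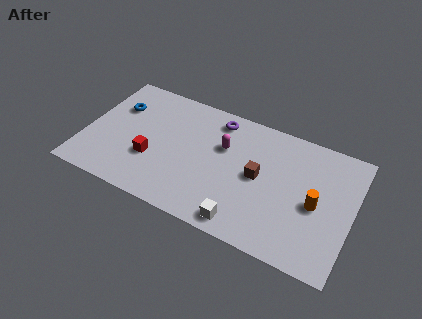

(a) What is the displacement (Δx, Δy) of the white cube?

(-0.6, -1.7)

The white cube started near (9.0, 2.6) and ended near (8.4, 0.9).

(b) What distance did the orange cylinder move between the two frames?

1.4

The orange cylinder was near (11.9, 2.0) before and (11.7, 3.4) after, so it travelled √(0.2² + 1.4²) ≈ 1.4 units.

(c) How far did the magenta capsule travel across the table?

0.8

From (7.5, 5.3) to (6.9, 4.8), the magenta capsule covered √(0.6² + 0.5²) ≈ 0.8 units.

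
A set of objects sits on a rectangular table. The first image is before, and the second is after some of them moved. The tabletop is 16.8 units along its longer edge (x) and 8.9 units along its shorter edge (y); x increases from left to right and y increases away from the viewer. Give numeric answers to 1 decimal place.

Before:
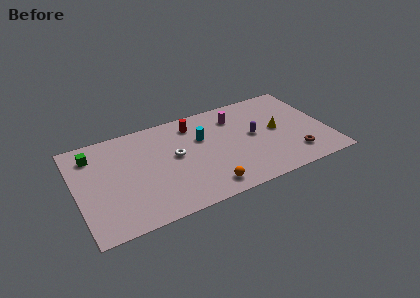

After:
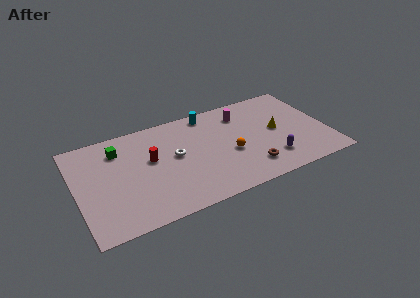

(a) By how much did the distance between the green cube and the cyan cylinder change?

-1.0

They were about 7.3 units apart before and 6.3 after — 1.0 units closer together.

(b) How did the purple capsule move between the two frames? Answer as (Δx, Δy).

(0.9, -2.6)

The purple capsule was at about (11.9, 4.7) and moved to about (12.8, 2.1).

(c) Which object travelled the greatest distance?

the red cylinder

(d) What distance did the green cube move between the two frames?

1.7

The green cube moved from about (1.3, 7.1) to (3.0, 6.9), a distance of √(1.7² + 0.2²) ≈ 1.7.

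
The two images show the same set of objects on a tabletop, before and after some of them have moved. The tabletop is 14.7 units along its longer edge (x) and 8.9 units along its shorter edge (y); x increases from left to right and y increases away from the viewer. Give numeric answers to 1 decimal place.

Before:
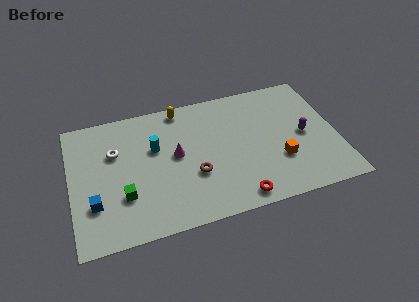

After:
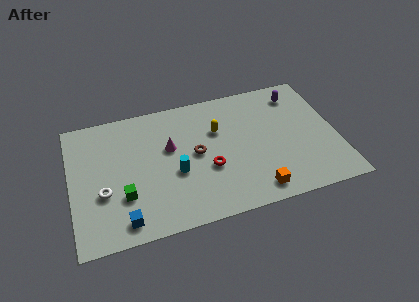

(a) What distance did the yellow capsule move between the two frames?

2.8

From (6.3, 8.0) to (8.2, 5.9), the yellow capsule covered √(1.9² + 2.1²) ≈ 2.8 units.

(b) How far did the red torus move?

2.8

The red torus moved from about (8.9, 1.0) to (7.5, 3.4), a distance of √(1.4² + 2.4²) ≈ 2.8.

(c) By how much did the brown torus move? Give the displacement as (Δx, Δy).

(0.2, 1.4)

From the two frames, the brown torus sits at roughly (6.7, 3.2) before and (6.9, 4.6) after.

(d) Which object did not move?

the green cube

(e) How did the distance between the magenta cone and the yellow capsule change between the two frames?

-0.5

Before: roughly 3.2 units apart; after: 2.7. That's 0.5 units closer together.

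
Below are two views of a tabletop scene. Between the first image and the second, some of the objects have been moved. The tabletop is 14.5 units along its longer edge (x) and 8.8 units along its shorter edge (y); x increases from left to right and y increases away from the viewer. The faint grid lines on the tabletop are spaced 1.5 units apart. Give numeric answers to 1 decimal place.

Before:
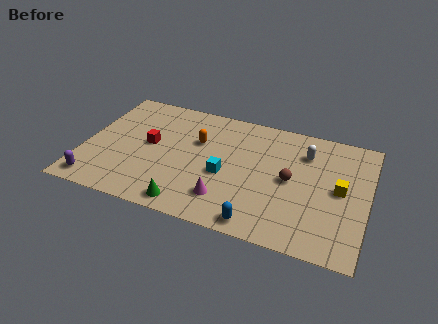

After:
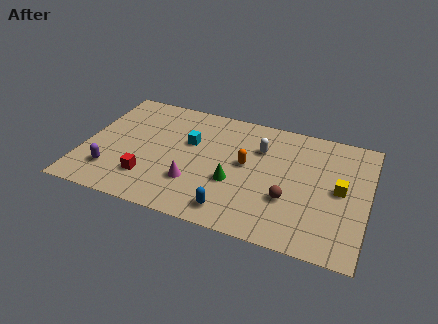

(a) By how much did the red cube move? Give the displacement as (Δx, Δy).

(0.2, -2.5)

From the two frames, the red cube sits at roughly (3.3, 4.7) before and (3.5, 2.2) after.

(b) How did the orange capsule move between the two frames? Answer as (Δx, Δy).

(2.6, -0.9)

From the two frames, the orange capsule sits at roughly (5.7, 5.7) before and (8.3, 4.8) after.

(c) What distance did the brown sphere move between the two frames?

1.4

The brown sphere was near (10.6, 4.4) before and (10.6, 3.0) after, so it travelled √(0.0² + 1.4²) ≈ 1.4 units.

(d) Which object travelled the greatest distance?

the green cone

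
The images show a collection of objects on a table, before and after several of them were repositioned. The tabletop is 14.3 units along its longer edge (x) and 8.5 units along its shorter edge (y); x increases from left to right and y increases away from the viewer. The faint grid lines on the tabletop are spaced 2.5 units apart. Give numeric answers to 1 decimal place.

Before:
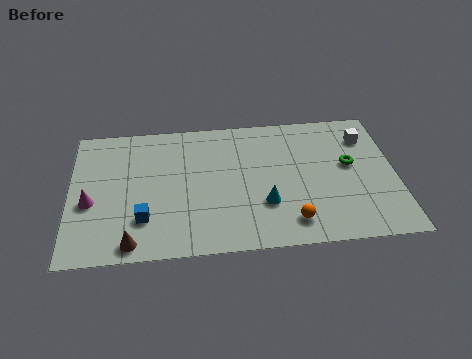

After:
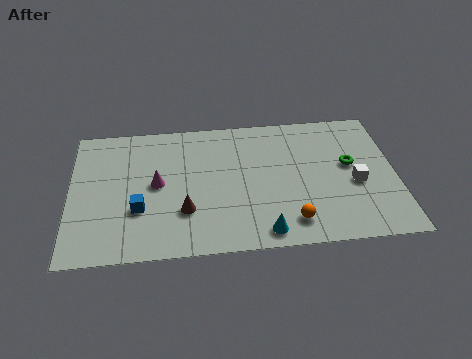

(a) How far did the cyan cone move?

1.7

The cyan cone was near (8.5, 2.7) before and (8.4, 1.0) after, so it travelled √(0.1² + 1.7²) ≈ 1.7 units.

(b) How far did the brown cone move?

2.9

The brown cone was near (2.7, 0.9) before and (5.0, 2.6) after, so it travelled √(2.3² + 1.7²) ≈ 2.9 units.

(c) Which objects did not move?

the orange sphere and the green torus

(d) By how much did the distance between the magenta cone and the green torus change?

-3.0

The distance was about 11.5 in the first image and 8.5 in the second, so they moved 3.0 units closer together.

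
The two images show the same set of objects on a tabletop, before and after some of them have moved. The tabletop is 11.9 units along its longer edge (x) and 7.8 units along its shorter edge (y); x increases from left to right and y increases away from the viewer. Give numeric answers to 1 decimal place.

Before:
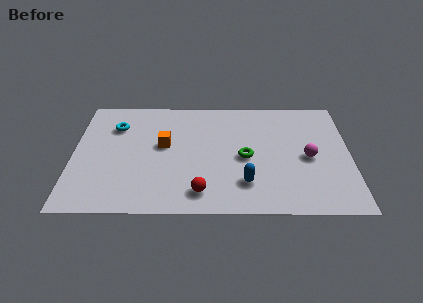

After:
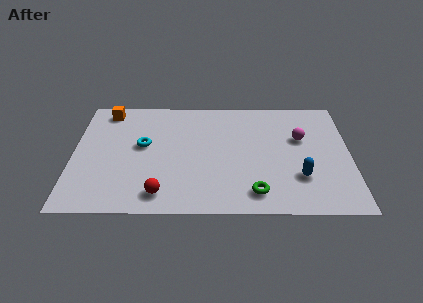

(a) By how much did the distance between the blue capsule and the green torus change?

+0.4

Before: roughly 1.7 units apart; after: 2.1. That's 0.4 units further apart.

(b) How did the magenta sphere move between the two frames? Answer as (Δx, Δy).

(-0.3, 1.3)

The magenta sphere started near (10.1, 3.6) and ended near (9.8, 4.9).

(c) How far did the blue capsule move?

2.3

The blue capsule moved from about (7.4, 1.9) to (9.7, 2.3), a distance of √(2.3² + 0.4²) ≈ 2.3.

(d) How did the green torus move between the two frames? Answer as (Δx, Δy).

(0.4, -2.3)

The green torus was at about (7.4, 3.6) and moved to about (7.8, 1.3).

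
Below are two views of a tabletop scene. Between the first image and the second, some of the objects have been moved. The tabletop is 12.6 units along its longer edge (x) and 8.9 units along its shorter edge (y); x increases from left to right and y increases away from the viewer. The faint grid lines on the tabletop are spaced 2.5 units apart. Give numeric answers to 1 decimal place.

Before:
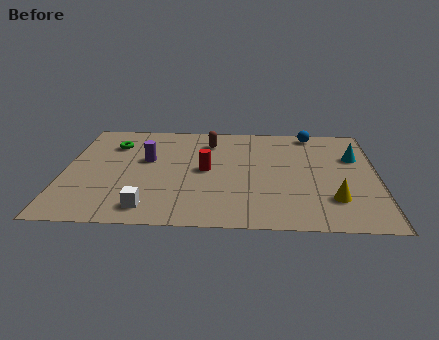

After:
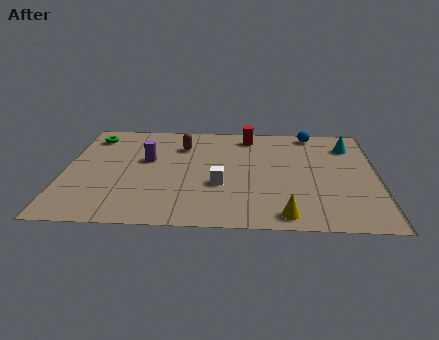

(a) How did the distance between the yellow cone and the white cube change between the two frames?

-3.9

Before: roughly 7.4 units apart; after: 3.5. That's 3.9 units closer together.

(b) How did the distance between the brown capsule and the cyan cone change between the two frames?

+0.8

They were about 6.0 units apart before and 6.8 after — 0.8 units further apart.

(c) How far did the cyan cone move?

1.0

The cyan cone moved from about (11.7, 5.9) to (11.5, 6.9), a distance of √(0.2² + 1.0²) ≈ 1.0.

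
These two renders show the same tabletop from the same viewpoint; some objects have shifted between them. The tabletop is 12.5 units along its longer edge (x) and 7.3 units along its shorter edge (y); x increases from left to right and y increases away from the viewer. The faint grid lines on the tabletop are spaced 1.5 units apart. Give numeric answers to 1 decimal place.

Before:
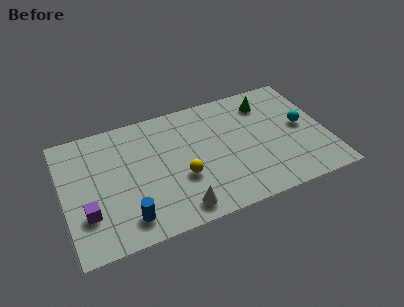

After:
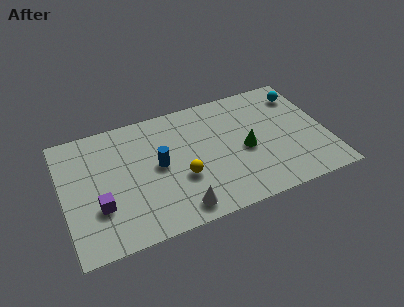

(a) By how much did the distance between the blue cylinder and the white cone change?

+0.5

Before: roughly 2.4 units apart; after: 2.9. That's 0.5 units further apart.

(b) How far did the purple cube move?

0.6

From (1.0, 2.2) to (1.6, 2.4), the purple cube covered √(0.6² + 0.2²) ≈ 0.6 units.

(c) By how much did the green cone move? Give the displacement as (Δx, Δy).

(-1.3, -2.5)

The green cone was at about (9.9, 5.8) and moved to about (8.6, 3.3).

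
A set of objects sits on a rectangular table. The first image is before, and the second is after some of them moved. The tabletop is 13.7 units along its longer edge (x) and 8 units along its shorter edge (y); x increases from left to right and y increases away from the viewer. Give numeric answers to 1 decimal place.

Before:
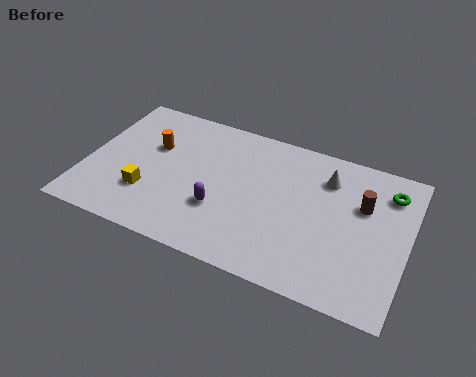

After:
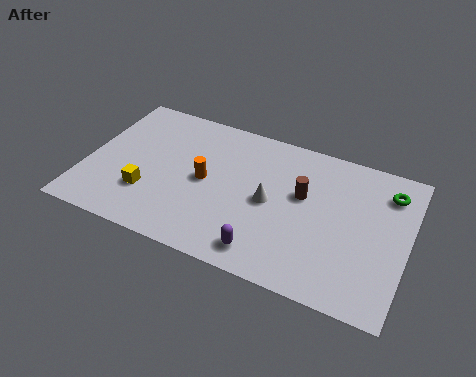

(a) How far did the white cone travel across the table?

3.1

From (10.1, 6.1) to (7.9, 3.9), the white cone covered √(2.2² + 2.2²) ≈ 3.1 units.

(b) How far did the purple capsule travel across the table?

2.6

The purple capsule was near (5.9, 2.7) before and (8.0, 1.2) after, so it travelled √(2.1² + 1.5²) ≈ 2.6 units.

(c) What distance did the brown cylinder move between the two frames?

2.5

From (11.7, 5.2) to (9.2, 4.8), the brown cylinder covered √(2.5² + 0.4²) ≈ 2.5 units.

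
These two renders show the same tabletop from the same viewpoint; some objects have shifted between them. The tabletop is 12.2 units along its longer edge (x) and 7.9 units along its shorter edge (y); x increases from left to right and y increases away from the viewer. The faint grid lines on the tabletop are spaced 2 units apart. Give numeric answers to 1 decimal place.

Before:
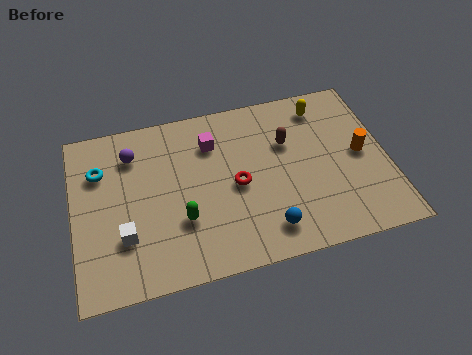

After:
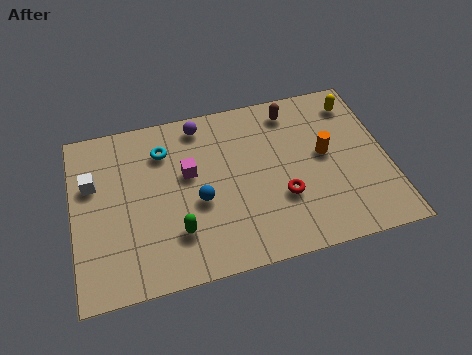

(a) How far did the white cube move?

2.9

From (1.9, 2.4) to (0.8, 5.1), the white cube covered √(1.1² + 2.7²) ≈ 2.9 units.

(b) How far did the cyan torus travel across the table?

2.5

The cyan torus was near (1.1, 5.6) before and (3.6, 6.0) after, so it travelled √(2.5² + 0.4²) ≈ 2.5 units.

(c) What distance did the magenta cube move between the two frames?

1.6

The magenta cube moved from about (5.5, 5.9) to (4.5, 4.7), a distance of √(1.0² + 1.2²) ≈ 1.6.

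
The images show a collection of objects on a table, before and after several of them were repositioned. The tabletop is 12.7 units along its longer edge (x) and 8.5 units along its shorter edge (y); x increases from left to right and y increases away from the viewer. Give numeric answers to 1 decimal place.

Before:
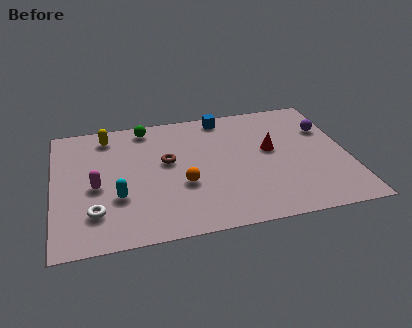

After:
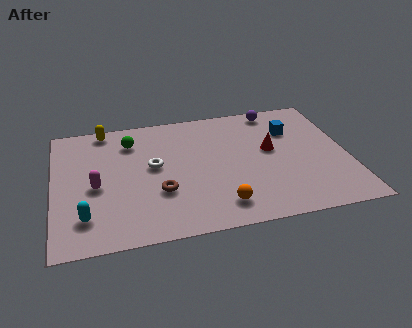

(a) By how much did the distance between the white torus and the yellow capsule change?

-1.5

They were about 5.1 units apart before and 3.6 after — 1.5 units closer together.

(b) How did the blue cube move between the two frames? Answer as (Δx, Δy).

(2.9, -1.6)

The blue cube started near (7.5, 7.6) and ended near (10.4, 6.0).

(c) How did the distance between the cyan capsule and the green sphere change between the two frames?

+0.3

They were about 4.8 units apart before and 5.1 after — 0.3 units further apart.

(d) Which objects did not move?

the red cone and the magenta capsule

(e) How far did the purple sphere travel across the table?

2.8

The purple sphere moved from about (11.9, 5.8) to (9.8, 7.6), a distance of √(2.1² + 1.8²) ≈ 2.8.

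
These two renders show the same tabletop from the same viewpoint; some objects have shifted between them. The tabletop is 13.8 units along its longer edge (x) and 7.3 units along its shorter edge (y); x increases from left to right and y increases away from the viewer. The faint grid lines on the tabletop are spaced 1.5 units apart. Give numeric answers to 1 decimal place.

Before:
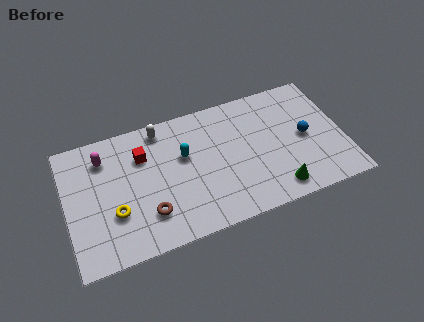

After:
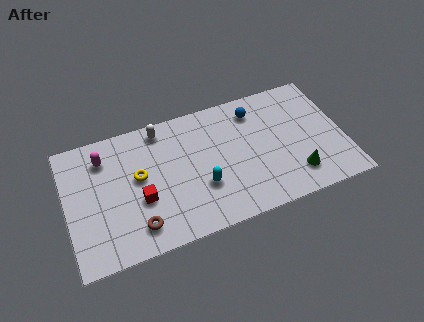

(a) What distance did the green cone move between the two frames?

1.1

The green cone moved from about (10.2, 1.1) to (11.2, 1.6), a distance of √(1.0² + 0.5²) ≈ 1.1.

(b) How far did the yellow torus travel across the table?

2.1

From (2.3, 2.5) to (3.6, 4.1), the yellow torus covered √(1.3² + 1.6²) ≈ 2.1 units.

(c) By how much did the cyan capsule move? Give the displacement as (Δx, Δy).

(0.7, -2.0)

From the two frames, the cyan capsule sits at roughly (5.9, 4.5) before and (6.6, 2.5) after.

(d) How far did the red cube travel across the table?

2.4

The red cube was near (3.9, 5.2) before and (3.6, 2.8) after, so it travelled √(0.3² + 2.4²) ≈ 2.4 units.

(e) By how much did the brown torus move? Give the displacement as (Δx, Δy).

(-0.6, -0.5)

From the two frames, the brown torus sits at roughly (3.9, 1.9) before and (3.3, 1.4) after.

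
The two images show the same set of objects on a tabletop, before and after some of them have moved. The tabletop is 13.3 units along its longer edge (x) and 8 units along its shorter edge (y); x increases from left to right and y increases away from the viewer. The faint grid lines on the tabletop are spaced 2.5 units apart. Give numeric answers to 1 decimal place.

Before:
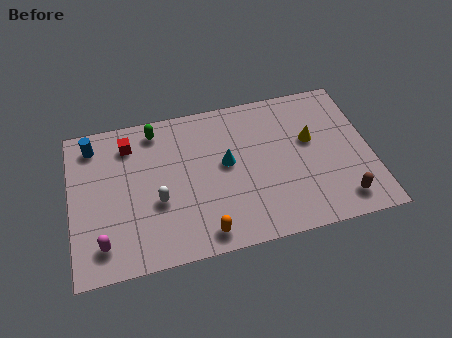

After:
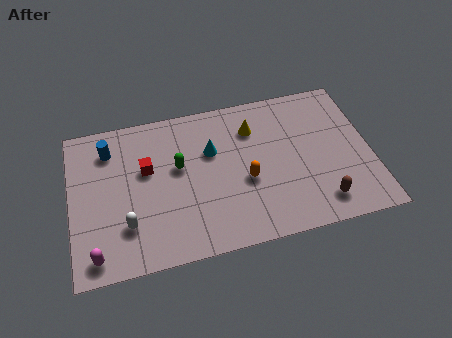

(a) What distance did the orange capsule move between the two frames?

3.0

The orange capsule was near (5.7, 1.0) before and (7.7, 3.3) after, so it travelled √(2.0² + 2.3²) ≈ 3.0 units.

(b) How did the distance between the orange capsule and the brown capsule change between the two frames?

-2.4

Before: roughly 6.1 units apart; after: 3.7. That's 2.4 units closer together.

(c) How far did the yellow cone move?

2.8

From (10.7, 4.8) to (8.2, 6.0), the yellow cone covered √(2.5² + 1.2²) ≈ 2.8 units.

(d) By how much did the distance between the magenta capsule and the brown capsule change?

-0.6

Before: roughly 10.5 units apart; after: 9.9. That's 0.6 units closer together.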